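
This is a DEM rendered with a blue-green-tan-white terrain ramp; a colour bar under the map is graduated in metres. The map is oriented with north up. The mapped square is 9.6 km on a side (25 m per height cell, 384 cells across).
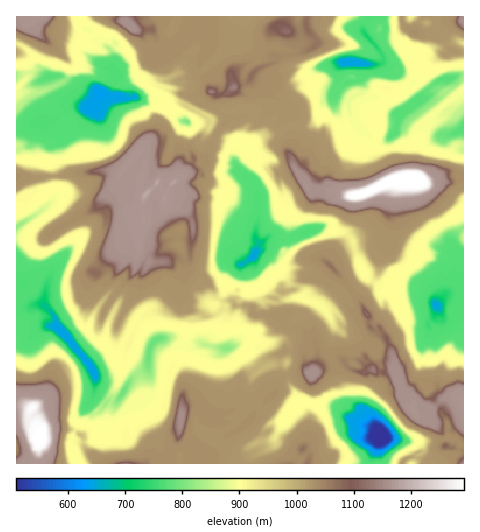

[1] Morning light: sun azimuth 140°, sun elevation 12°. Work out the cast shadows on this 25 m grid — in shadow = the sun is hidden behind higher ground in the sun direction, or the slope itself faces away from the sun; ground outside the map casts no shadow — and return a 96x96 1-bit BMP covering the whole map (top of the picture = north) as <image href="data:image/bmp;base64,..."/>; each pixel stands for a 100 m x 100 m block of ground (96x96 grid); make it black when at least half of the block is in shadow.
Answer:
<image width="96" height="96" href="data:image/bmp;base64,Qk2+BAAAAAAAAD4AAAAoAAAAYAAAAGAAAAABAAEAAAAAAIAEAAATCwAAEwsAAAIAAAAAAAAA////AAAAAAAAAA/gAAAARAAJ4gOAAg+AAAAIAgAP8wPAA3+AAAAHAAAf/wbQB//AAAAjiBh//4CgB//gAAADzAD//7DgDf/wAAADwAH//7BgDP/4YAAB4AA//ADADuP+YAAB8AA/4ADACAH/4AAB+AB/wATAAIH/4AAB/gB/gATAB+T/4AAA/wB/AADAB/4/4AAAfwB8AADgA/4P4AAAPABwQAD4A/cP8AAAGAAAQOD4AfeP8AAAAAAAweDgAPPf8AAAAAAAw/D4APn/8AAAAAABg/z/APn/4BgAAAABif/+APh/4H4wBAADgf78Afh///8cBAABAPz8AfA////nbgDzA///A/A////wf4D7B///wyAf+D/4P4B3B/z/giAfwD/+PwBnB/n/AAAPgL9/vAAPB/P/wAAPwB8/wAAPh/j/gAAH4AA/wAAGB/z/CAADwAAMAA4AB/D/AAgAAAAMAA4AB+D+AJgAAAAIABoEAMDACNwAAAAAABoEABAAEMwAAAAAAAwAADAAIM4AAAAAAAAgAHAAIGYAABQPhwBiAHgAYCYAAAD//gBGAHgAWBIAAA/+/AAGADgC2AgAAA//AAAAAAAB+AAAAA+fIAAAAAAB8AAAAABP8AAwAAAD8AAAAAPz8ABwAAAD+AmAAA//8AAIAAAD+Q2gAB/8eAAIAAAD/QCAAB//eAAAAAAD/AAAAAP/8AAAAAAB/kADAAD/+AAAAAAA/mADgAB/+AAAAAAAf+AAAAA//gBAAAAIP/AACAA///DAAAAYH/AACAAf//yAAAGcD/AADAAX//wAAAP+B/gAHAAH//AAAAH/APgAHAAHn+AAAAB/wPgAAAAGAAAAAAB/4HgAAAAGAAAAAAA/8RgAAAAGAAAAAAAP+YAAAAAGEAAAAAAH/YAAAAAOEAAAAAAD/8AAAAAOMAYAAAAA/eAQAAAeJAfAAAAAe+AAAAAcAA/4AAAAA/AEAAAYAP/8AAAAA/AAAAAREP//AAAfwQAAAAACEf///wD/+/ADgAAHIf////j///wD7AAH4f////////4B/AAP5P////7///8B9AAO4P////3///+AwAAA4H////g////AAAAMwB////z////gDIAOAB///v/////4PsAOAB///H8////8P+AAAd//+Awf///4P+AAAf///AAD///4P/AAAf///gAD////GmAAAZ/4/wAB///+AAAAAB/wf4AA///8AAAAAB/AP+AAf//4AAAAADwAD/AAP//4AAAAAB4AB/gAH//wIBgABB8AA/wcD//gcPwAAB/wAP6fh/+AAf4AAA/wwH/H4/+AQZxAAA//8D/AwGOAMBxAAE//8A8AAAGAABxgAM//8AAAAAOgAB44AA//8AAAAANgAAwAAA//4AAAAABgAAAAAAGAwEAAAADAAAAAAAAAAGCAAAGAAAAAAAAAgGEAAAEAAAAAAAABgAAAAAAAAAAAAAkBgAAAAAAAAAAAAAIDgAAAAAAAAAAEAAAD4AAAAAAAAAAHAAAH7IIAAA4AAAAHxAAH7gY="/>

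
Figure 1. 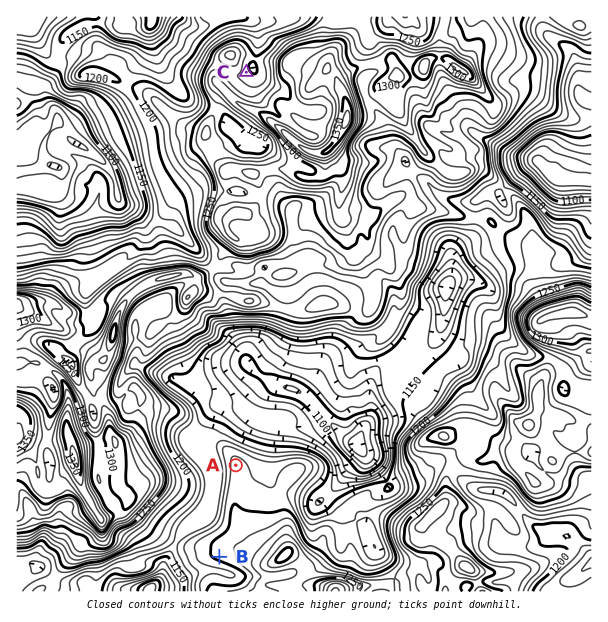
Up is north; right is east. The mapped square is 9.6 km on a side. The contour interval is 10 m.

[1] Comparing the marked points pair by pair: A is lower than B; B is lower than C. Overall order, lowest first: A B C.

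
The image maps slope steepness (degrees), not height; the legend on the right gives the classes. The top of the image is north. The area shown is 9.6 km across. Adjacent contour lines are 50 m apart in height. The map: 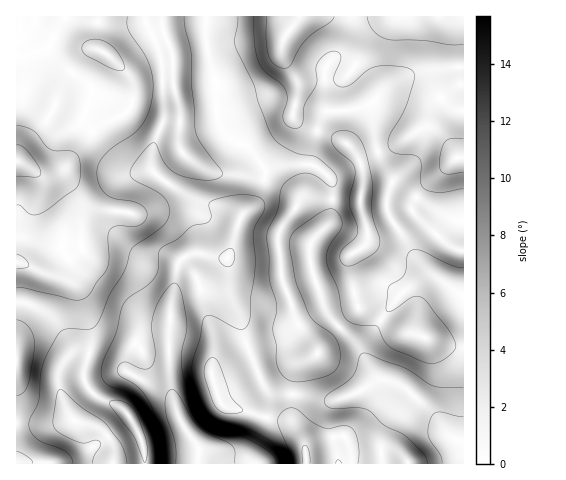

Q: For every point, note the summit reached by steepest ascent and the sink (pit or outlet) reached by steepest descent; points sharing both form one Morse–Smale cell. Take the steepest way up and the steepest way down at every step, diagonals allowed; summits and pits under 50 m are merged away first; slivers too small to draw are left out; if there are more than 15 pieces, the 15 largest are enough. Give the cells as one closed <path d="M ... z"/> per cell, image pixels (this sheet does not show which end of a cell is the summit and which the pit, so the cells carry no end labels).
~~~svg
<path d="M206 16l-190 1 0 245 26 11 25 7 10 7 15 52-8 32 0 8 4 10 7 6 23 11 10 8 13 24 4 26 53-1 0-17-20-29-7-26-2-21 2-68 7-8 19-5 13-6 13-12 17-53 16-16 10-27-2-7-12-17-7-7-14-4-11-13-4-26 1-17-11-39z"/><path d="M463 16l-257 1 0 28 11 39-1 17 4 26 11 13 14 4 15 17 6 11-3 14-7 16-16 16-13 44 3 30 11 29 3 16 15 39 8 14 10 4 15 0 2-15 4-12 20-14-23-34-5-20-8-19-4-30 0-16 5-10 15-22 7-4 55 3 8 37-3 7-15 12 1 21 7 30 12 4 33 20 15 2 31 12 15 1 0-125-23-8-49-32 1-2-15-27-6-40 0-9 13-16 12-7 15-4 14 4 25 26 8 3 5 0z"/><path d="M322 198l-21 1-23 35 3 40 10 28 4 17 23 34-20 14-4 12-2 14 29 7 16 0 14-5 27-15 10 0 17 8 32 30 12 18 14 6 1-94-15-2-31-12-15-2-45-25-8-36 0-14 15-12 3-7-8-37z"/><path d="M227 261l-4 10-13 12-13 6-19 5-6 5-2 12-1 59 2 21 7 26 20 29 0 17 153 1-1-18-7-10-20 4-17 8-14-27 0-26-20-2-9-8-17-41-5-23-11-29-2-29z"/><path d="M19 262l-3 1 0 38 13 3 18 10 12 12 9 16 2 12-10 14-2 15 5 17 9 19-19 5-36-1-1 40 128 1 0-12-2-11-14-27-10-8-23-11-7-6-4-10 0-8 8-32-15-52-10-7-25-7z"/><path d="M416 77l-10 1-14 6-7 4-13 16 2 33 4 16 15 27-1 3 49 31 13 6 9 1 1-110-13-4-25-26z"/><path d="M388 380l-10 0-27 15-14 5-16 0-28-6-2 23 13 29 2 2 17-8 20-4 7 10 3 18 29 0-1-23 5-13 10-13 18-14 4-1-16-14z"/><path d="M22 302l-6 0 0 121 37 1 18-4-8-20-5-17 2-15 10-14-2-12-9-16-12-12z"/><path d="M419 401l-5 0-18 14-10 13-5 13 1 22 81 1 1-22-15-6-12-18z"/>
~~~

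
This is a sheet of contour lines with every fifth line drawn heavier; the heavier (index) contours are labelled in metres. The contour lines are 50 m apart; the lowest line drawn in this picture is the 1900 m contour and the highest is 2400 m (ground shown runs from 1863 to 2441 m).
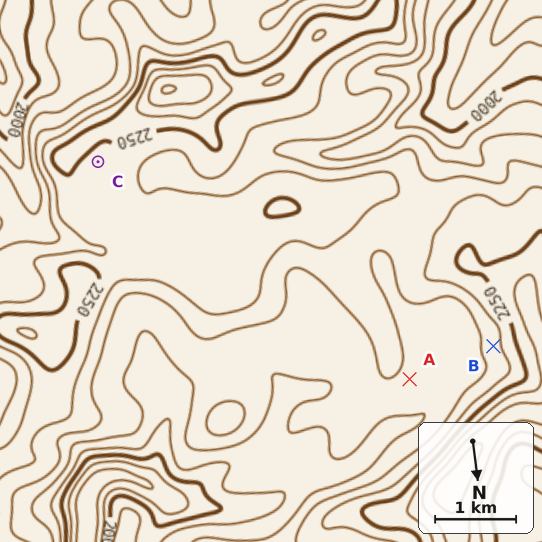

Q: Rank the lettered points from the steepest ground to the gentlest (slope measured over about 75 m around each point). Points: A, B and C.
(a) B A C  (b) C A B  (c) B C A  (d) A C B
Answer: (a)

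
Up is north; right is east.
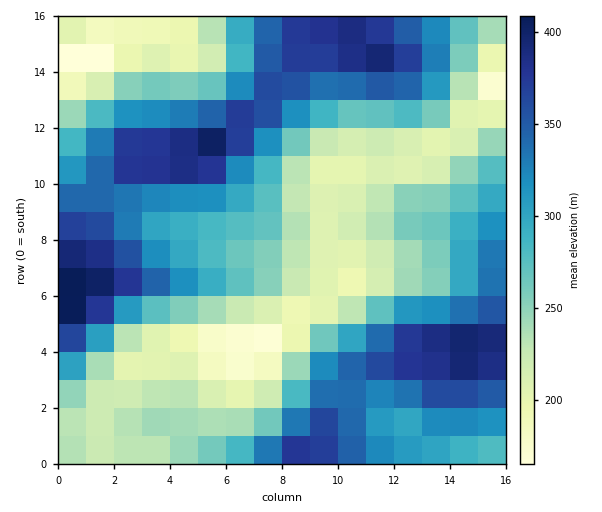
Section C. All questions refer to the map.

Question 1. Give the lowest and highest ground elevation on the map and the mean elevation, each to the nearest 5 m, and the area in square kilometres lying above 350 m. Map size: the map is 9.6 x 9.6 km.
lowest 155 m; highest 420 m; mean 285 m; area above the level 19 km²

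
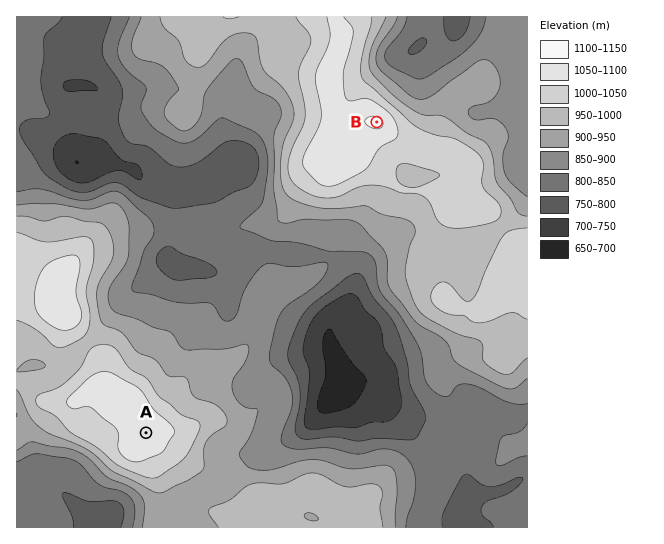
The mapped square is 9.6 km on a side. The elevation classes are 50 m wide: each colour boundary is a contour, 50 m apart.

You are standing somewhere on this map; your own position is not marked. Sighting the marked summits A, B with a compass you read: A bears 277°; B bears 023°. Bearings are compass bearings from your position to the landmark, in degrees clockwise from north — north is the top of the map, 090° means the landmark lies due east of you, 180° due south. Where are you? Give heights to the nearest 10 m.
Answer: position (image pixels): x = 240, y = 444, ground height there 910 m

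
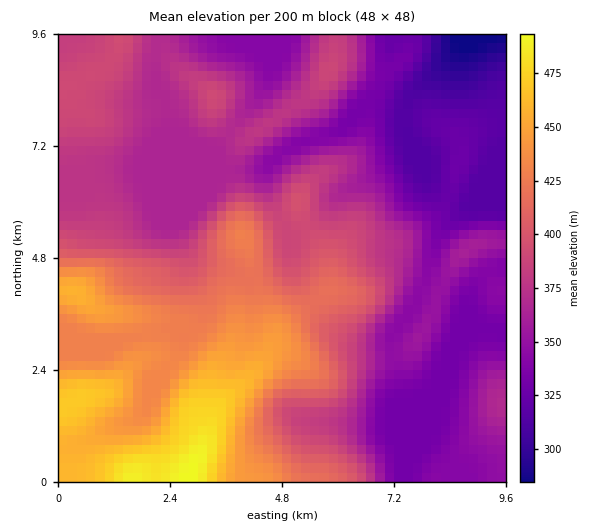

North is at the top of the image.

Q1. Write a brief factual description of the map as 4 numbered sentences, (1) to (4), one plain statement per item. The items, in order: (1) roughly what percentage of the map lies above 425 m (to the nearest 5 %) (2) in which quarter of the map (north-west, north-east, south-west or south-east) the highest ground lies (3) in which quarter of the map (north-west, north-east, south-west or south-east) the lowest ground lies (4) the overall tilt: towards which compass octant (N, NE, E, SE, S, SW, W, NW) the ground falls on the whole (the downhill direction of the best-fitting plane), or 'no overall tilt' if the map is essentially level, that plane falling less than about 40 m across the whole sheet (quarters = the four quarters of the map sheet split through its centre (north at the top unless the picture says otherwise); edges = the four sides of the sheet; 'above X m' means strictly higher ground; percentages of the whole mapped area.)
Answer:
(1) Ground above 425 m makes up about 20 % of the sheet.
(2) Look to the south-west quarter for the highest ground.
(3) The lowest point lies in the north-east quarter of the map.
(4) Overall the map slopes down towards the north-east.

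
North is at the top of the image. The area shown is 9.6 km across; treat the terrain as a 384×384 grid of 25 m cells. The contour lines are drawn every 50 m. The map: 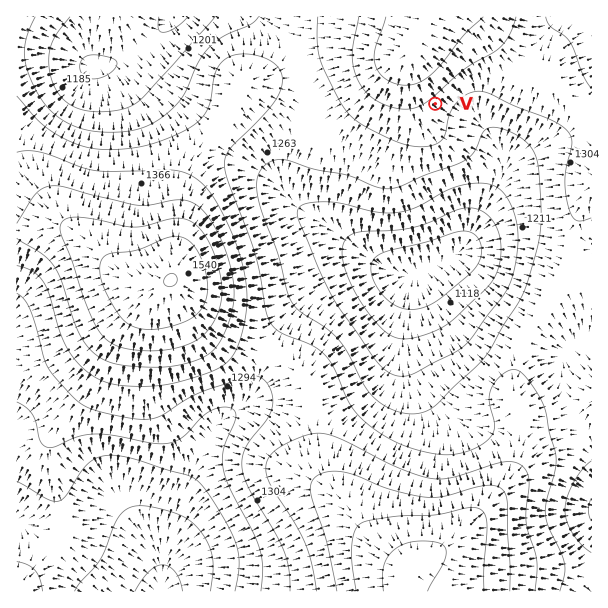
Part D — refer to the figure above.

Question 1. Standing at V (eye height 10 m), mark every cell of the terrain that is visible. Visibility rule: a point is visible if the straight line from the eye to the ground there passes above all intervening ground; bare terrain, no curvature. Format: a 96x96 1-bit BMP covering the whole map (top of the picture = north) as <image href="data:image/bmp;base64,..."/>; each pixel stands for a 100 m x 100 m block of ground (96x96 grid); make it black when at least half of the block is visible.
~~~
<image width="96" height="96" href="data:image/bmp;base64,Qk2+BAAAAAAAAD4AAAAoAAAAYAAAAGAAAAABAAEAAAAAAIAEAAATCwAAEwsAAAIAAAAAAAAA////AAAAAAAAAAAAAAAAAAAAAAAAAAAAAAAAAAAAAAAAAAAAAAAAAAAAAAAAAAAAAAAAAAAAAAAAAAAAAAAAAAAAAAAAAAAAAAAAD4AAAAAAAAAAAAAAH/AAAAAAAAAAAAAAP/4AAAAAAAAAAAAAf/+AAAAAAAAAAAAAf//gAAAAAAAAAAAA///wAAAAAAAAAAAA///4AAAAAAAAAAAA///+AAAAAAAAAAAB////AAAAAAAAAAAD////gAAAAAAAAAAH////wAAAAAAAAAAP////4AAAAAAAAAA/////4AAAAAAAAAB/////+AAAAAAAAAH//////AAAAAAAAAf//////gAAAAAAAB///////wAAAAAAAH///////4AAAAAAAH///////4AAAAAAAD///////CAAAAAAAB//////+BAAAAAAAAf/////4AAAAAAAAAH/////gAAAAAAAAAD/////AAAAAAAAAAD////+AHgAAAAAAAB/////Af4AAAAAAAB///////8AAAAAAAB///////8AAAAAAAB///////8AAAAAAAD///////8AAAAAAAH//////4cAAAAAAAH//////wMAAAAAAAP//////gAAAAAAAA///////AAAAAAAHz///////AAAAAAAf////////AAAAAAAf////////AAAAAAA/////////AAAAAAA/////////AAAAAAA/////////gAAAAAB/////j///gAAAAAB////8Af//wAAAAAD////4AH//4AAAAAD////gAB//8AAAAAH////AAA//+AAAAAP///+AAAf//AAAAAP///8AAAP//gAAAAf///4AAAD//8AAAAf///wAAAD//8AAAAf///gAAAB//8AAAA///+AAAAB//8AAAA///8AAAAA//4AAcA///wAAAAA//wAA+B///gAAAAA//wAB/B//+AAAAAA//gAD/h//8AAAAAA//wAH/z//wAAAAAA//wAf////gAAAAAA//wA/////AAAAAAA//wB////+AAAAAAA//4B////4AAAAAAA//4AAB//wAAAAAAB//8AAAB/AAAAAAAB//8AAAAAAAAAAAAB//8AAAAAAAAAAAAB//8AAAAAAAAAAAAD//8AAAAAAAAAAAAD//8AAAAAAAAAAAAH//8AAAAAAAAAAAAP//8AAAAAAAAAAAH///8AAAAAAAAAAA////8AAAAAAAAAAB////8AAAAAAAAAAB////8AAAAAAAAAAB////8AAAAAAAAAAB////8AAAAAAAAAAB////8AAAAAAAAAAB////AAAAAAAAAAAD///+AAAAAAAAAAAD///8AAAAAAAAAAAD///8AAAAAAAAAAAB///4AAAAAAAAAAAA///4AAAAAAAAAAAAP//wAAAAAAAAAAAAB/wgAAAAAAAAAAAAA/gAAAAAAAAAAAAAAfAAAAAAAAAAAAAAAfAAAAAAAAAAAAAAAOAAAAAAAAAAAAAAAEAAAAAAAAAAAAAAAAAAAAAAAAAAAAAAAAAAA="/>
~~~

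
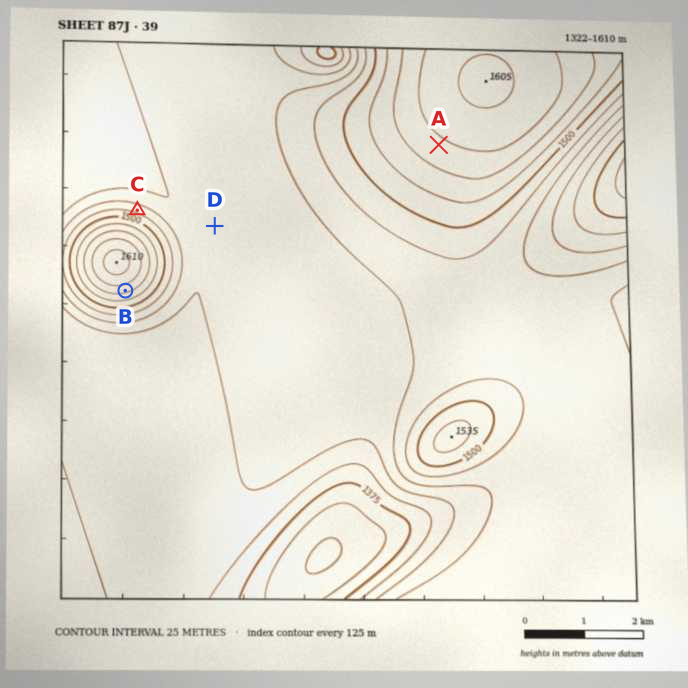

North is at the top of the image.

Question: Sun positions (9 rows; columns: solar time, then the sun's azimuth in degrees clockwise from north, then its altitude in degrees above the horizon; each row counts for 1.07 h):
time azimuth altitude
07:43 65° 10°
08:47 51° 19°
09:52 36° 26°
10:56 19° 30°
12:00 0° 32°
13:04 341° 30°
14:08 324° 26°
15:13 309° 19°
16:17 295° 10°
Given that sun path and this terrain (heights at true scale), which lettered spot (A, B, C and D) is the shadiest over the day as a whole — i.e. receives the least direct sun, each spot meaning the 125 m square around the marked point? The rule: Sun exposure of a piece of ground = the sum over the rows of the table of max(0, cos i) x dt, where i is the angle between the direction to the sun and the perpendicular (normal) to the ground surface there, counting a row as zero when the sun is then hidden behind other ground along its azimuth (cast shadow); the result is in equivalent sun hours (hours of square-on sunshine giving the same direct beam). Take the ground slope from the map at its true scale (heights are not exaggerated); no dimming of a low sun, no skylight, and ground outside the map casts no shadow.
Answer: B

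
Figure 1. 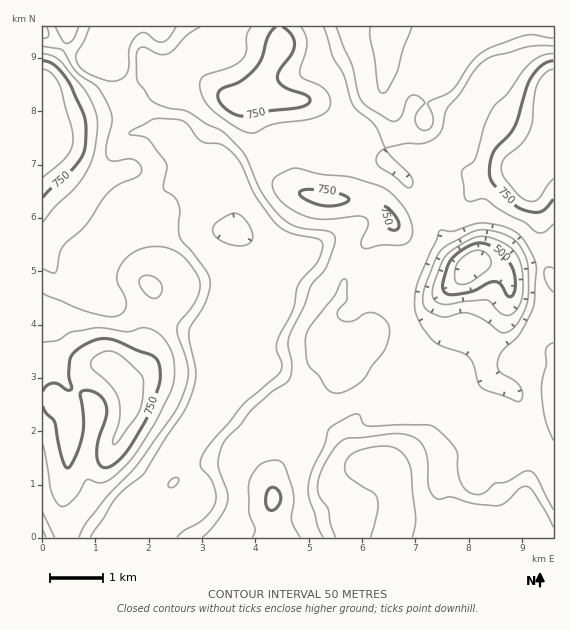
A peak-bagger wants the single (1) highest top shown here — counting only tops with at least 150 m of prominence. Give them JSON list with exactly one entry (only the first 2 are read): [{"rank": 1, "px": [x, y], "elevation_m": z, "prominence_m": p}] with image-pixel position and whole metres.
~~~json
[{"rank": 1, "px": [120, 376], "elevation_m": 822, "prominence_m": 178}]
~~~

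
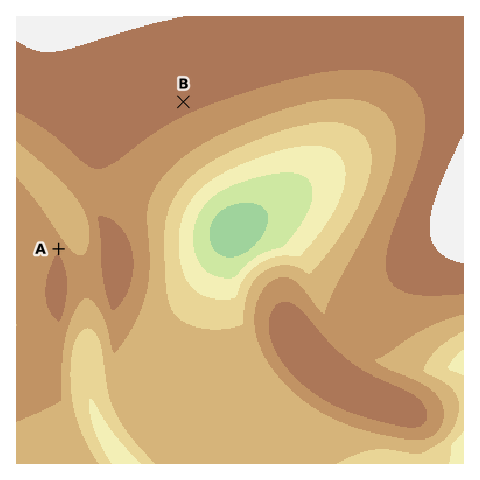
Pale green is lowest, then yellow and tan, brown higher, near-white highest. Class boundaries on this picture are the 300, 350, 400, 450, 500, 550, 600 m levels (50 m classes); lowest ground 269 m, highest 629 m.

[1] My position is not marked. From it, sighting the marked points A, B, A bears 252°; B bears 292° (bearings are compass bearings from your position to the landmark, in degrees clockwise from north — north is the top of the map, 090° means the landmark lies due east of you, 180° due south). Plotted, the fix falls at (329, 161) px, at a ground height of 380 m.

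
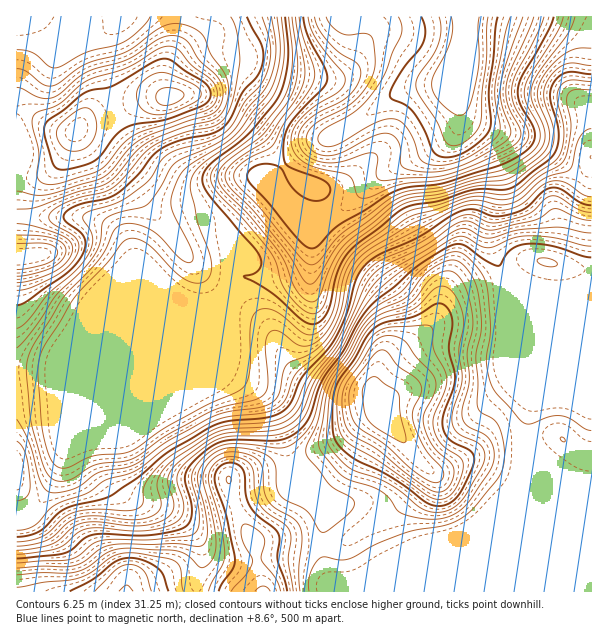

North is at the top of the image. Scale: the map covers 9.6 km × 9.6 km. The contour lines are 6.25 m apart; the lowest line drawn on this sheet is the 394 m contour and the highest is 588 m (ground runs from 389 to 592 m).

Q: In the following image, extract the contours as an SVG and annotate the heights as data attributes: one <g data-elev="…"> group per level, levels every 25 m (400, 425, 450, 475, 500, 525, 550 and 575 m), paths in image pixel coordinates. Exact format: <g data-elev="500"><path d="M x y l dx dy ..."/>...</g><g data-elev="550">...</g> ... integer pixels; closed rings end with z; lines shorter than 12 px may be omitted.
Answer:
<g data-elev="400"><path d="M488 17l-2 43-4 30-2 33-3 8-7 7-9 6-8 2-4-1-4-4-7-18-19-28-3-9 3-11 14-19 5-12 3-14-2-13"/></g><g data-elev="425"><path d="M534 17l-24 54-4 15 0 10 2 9 13 26 0 6-4 6-9 6-25 12-34 13-15 3-29 1-21 3-4-1-3-3 1-19-4-5-8 0-25 9-14 1-16-5-7-5-4-6-2-12 6-10 13-11 22-12 9-6 9-10 4-11-1-6-3-5-19-13-14-14-6-10-4-10"/></g><g data-elev="450"><path d="M575 17l-7 16-28 37-8 16-1 7 1 8 10 22 3 11-2 10-6 9-21 16-12 6-30 5-34 11-32 4-13 5-53 41-8 10-17 29-6 4-3 0-5-5-18-30-31-37-24-24-5-11 2-7 6-7 36-25 26-37 6-12 3-11 1-10-10-51"/></g><g data-elev="475"><path d="M591 82l-21-2-6 2-4 5-3 6 0 6 6 23 1 10-1 12-3 9-6 9-18 12-18 15-6 4-8 2-22-2-12 1-30 10-26 5-10 5-44 32-11 12-9 18-8 38-6 11-8 7-7 3-7-2-22-17-10-6-9-1-8 4-3 5-2 9-1 47-3 9-6 7-33 15-36 19-40 27-11 3-25 2-27 12-6 0-5-1-4-5-5-9-6-28-4-54 1-12 4-11 32-51 32-34 15-20 6-4 9 0 10 5 29 29 12 8 12 2 4-1 5-4 2-8 0-10-14-39-6-30 0-11 3-7 7-8 30-21 11-10 32-39 6-15 4-21 0-15-3-27"/></g><g data-elev="500"><path d="M17 305l10-4 38-26 10-9 7-11 3-9 0-7-5-7-16-13 0-4 4-5 12-6 25-5 12-6 20-17 17-21 10-8 18-7 31-7 8-4 6-6 15-29 15-17 6-14 0-9-1-9-15-28"/><path d="M591 205l-12-3-19-13-9-1-9 4-17 16-15 6-16 2-23-7-12 3-41 25-40 18-11 8-7 9-5 12-8 30-11 22-9 14-25 27-11 25-7 9-16 6-38 4-17 5-45 26-28 24-28 19-11 5-35 8-9 6-17 17-11 4-12 2"/></g><g data-elev="525"><path d="M17 270l16-3 15-4 7-5 3-6-4-5-7-3-30-1"/><path d="M591 246l-36-8-19-2-20 1-27 11-7-2-18-9-6 0-8 3-52 33-15 13-12 12-14 21-16 31-21 28-13 35-10 12-10 7-11 3-43 1-14 3-13 7-21 18-6 7-2 8 6 22 1 9-3 8-5 4-14 6-18 3-16 0-29-3-10 0-11 4-13 12-8 4-40 6"/><path d="M43 183l7 2 9-1 37-12 9-6 18-22 12-10 74-25 6-5 2-6 0-8-2-6-6-6-18-13-12-15-9-4-12 3-33 20-39 12-26 22-7 4-15 5-5 5-1 9 7 27-2 23 2 4z"/></g><g data-elev="550"><path d="M300 591l-1-22 3-30-2-12-6-8-19-11-8-8-3-11-2-21-3-7-10-6-15-3-9 1-9 3-8 8-4 9-1 10 10 35 3 24-2 15-8 9-6 1-13-12-10-4-51-3-18 4-19 14-12 6-60 3"/><path d="M429 519l20-2 15-10 26-36 4-13-1-11-4-8-6-5-15-8-6-9 0-9 7-25-2-30 5-23 1-13-4-20-5-13-8-10-7-3-8 1-9 6-15 19-7 6-30 12-8 5-7 7-15 29-15 19-6 11-3 12-8 43 1 6 3 6 20 23 8 4 21 6 9 5 8 6 8 12 5 4 13 4z"/></g><g data-elev="575"><path d="M133 591l-4-5-3-1-7 6"/><path d="M270 591l-3-4-4-1-8 5"/><path d="M432 491l8 1 6-3 6-7 2-9-2-9-14-12-6-8-8-19 0-12 11-23 0-10-4-8-15-15-12-16-11-5-10 0-11 8-27 42-3 16 3 21 3 7 5 5 24 14 30 25z"/></g>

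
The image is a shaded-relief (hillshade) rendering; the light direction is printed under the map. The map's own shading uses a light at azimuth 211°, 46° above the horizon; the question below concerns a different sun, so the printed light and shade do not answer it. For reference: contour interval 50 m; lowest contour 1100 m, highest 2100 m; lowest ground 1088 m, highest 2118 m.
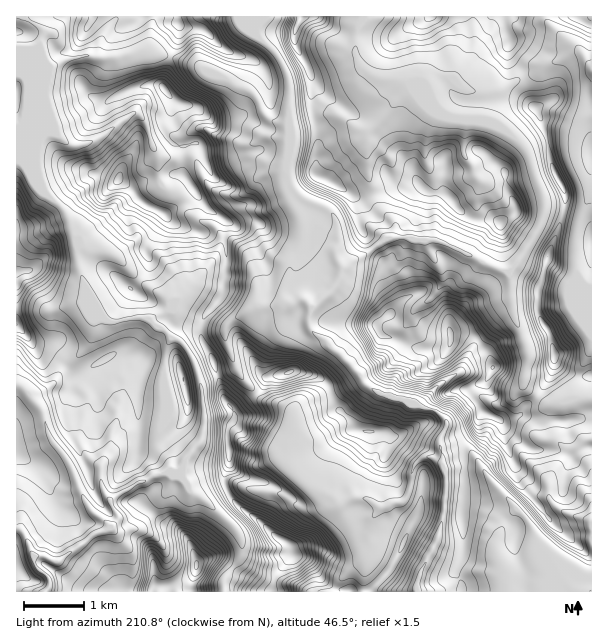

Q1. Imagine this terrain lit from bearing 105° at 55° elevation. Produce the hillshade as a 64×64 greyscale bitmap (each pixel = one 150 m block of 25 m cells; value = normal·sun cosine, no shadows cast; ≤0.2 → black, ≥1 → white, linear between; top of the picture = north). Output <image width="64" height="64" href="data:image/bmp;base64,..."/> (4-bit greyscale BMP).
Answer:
<image width="64" height="64" href="data:image/bmp;base64,Qk12CAAAAAAAAHYAAAAoAAAAQAAAAEAAAAABAAQAAAAAAAAIAAATCwAAEwsAABAAAAAAAAAAAAAAABEREQAiIiIAMzMzAERERABVVVUAZmZmAHd3dwCIiIgAmZmZAKqqqgC7u7sAzMzMAN3d3QDu7u4A////AN7rRoiZq4AIqq3/+TI2z/3c3Jq7/u/Hiavd3cvMzMzM3uxXmZmroQeYi+77UzSu7d3/y7jO7+ZpvN3czMzMzMz9yYeJmaqhCJUm/u6VImrN3v/syX3/+Fet7tzMzMzMy+3Lt2iaqpEJtATf79YRN87///7Lie79VYzu3LzMzMuY7qm9loq6gRiiBrzu5xA3vu/+7cuXz++Ue+7cvNzLlp3sis3reap0R2Epur3XEDiqzc3ty6eP79Vb7tus3LZI76mbvN7rmIhkMlirvLQAiYd5vdzLuXz+5kvu7KzcU47vmau8ze64iWVGZ5vMcAeYiInMzMu6ee/5S+7tvMYX7u+qq7zd27lpmHiIm7YSmJqrzMzMzLqHz/s67u3MgU3u7rqrzd28t4vMqrqrYVqIrN3dzLvMy5af/Uru7dkjzczuuqvN263Hac3Ly6cmurvN3dzMzMvMyH79Sd7tojvbve6qvN7ZvKzInMzLhDzuzN3NzMzMy7zcff5Y3usirtu+7Lu83snLi97LzLpzXe7dzMzMzMu7vO2M7ljewgfe673cvM3dqdt5ze7cuWIp7+y8zMzMu5it/pvcWe1QO+7brN3M3dyK3Ied7u3JYQn//tzLu7upiK7/7Opa2kJN7cy87t3dyYvduIzu3exgB/7/3Mu7upeKvu7v6mq1RI3c3czd3d2nq83Km93d7pAH/u/sy7qYiJvN7//5aGNWvt3dzMzd23i7zcqr3czesAbv7v3LqXZ5vN3f/+tUFIje7czM3d3Zacu926zdu97RBO///suXd4q6qqrf/lAGqu/tzMzc3ddqy7zbrN3KvuMD3v//2oV5u6mImIvrMAbN3e7Lu8zdtmrMvNy83cmf4QbN3v7adWrMupmrqnQhOu26zty6q9yWaszM3LztyJ/gCrzv7MuGjMy7zMuVE1ac3+uM3cy7y4d5zMzMvO22rtAqu6q6qpm93My4dldhSKzv/pe93Myoeqi8zMzM7rbOwnu5V6u7ze3dx2ZVarxTR+//tnzuy4aMyqvMzMzupt6E3bVXd8/tzN2COIVqu9lDn//VOe/aVq3cuqzMzN64zUbtlZlTR5m82mMliZeczHWO79UH/+xHzt3bmbzMzsq6Ss14qoZWm8yoIUeKqYvduL3e1gXv/lrt3e2oirzN26aNy3q7uqvNypcAaru6eN7bvN7ECM3uvuzN3bmIq8zLh87qm8zMzNyqkwGcy6lnzu273qM83N393Lzdy6qrzLqYz/yrzMzNyqpwBc3bqGfO7czMYXzd3O7svNzLvMzLu5eu7uzMzM3JqoECnO2nVr3d3dsyzN3M/+3d3MurzM3Lp2vu/szMzMqqlABJ3thFm97dySXu7Mz/7e7cupms3ty5d8//3NzMzLqmEDWd7XaJzu3IJf/szP7e/ty6ib3t3MqGnv/s3MzMy6giVWi+2aqs3cgk//zM7d7/7KmavN3dzKaO/+zdzMzcqDN4eIrLvLvMyCLv/czN7//rmaupve3Mt37/3N3MzM25Q4qZqqu8y8zJQa/+y7vf/+uqu5eu7czKff/d7czMzLlTe6q7u7zMu8xhX/66y63v67u6dr3czLuu/t3u3MzMuoZquru7zLqr3aEe/rncu97ru6l3rMu7vN793e7czMyXraeru7y6qZre1Qr/qO7c3tu6iKqKqrzO7d7t7+3My3Wu7LzMuqmYee/rJf+37u7ey5h4qoiL7t3M7+7+7czLVb3cury6mIl6/v5z38jsze26h3ipd77uy83e7t7czMk2zN26vLh5uprf/7W/6ty83Jdol4ibze293M3u3dzMtjfN26qrqJ3aia7/xp/s3cy5dUi5ety7y+3d3N7tzLpjW93Kqqu6zduZnd7Gf/3Nyoh1RqvN3Mus7u7sve3KZEfN3KqqvMzN26i97rSO/c25dmhkbO3dur3t7u7d3aMmrd3LmZm8vN3Mqc7tc93tzLhmaIZL7suqzd3s3u3ccCrM3cmambus7suq3uxGzdy8p2ZndUju25rNzt7d3t2AGszdyYqZy5ztyqvN6kvey8yoiGZUNb7rqsze7t3d7ZEJ3d3JiZm6i+2qzL3YXe66zLqqqXQ0feuKzO7v7c3dswjd3cqYmqp4vJq7zLd+7brMy7mbyVRL2ZzLzv/t3d20GM3dy6qqqpiambzLpp79u8zMqHnNxkiXre7u/+7d3bQ5zd3Muru7uqu7vLqGz/3LzMunZ6zdl1Ws7d//7e3do0vdzM3LvMzLvMzLqGff/tzMy5Z4i93ZVpzd7t7d3d6SXN3NzMy8zMy8zLuXat//3NzLhWiZzdt1jMuqzczL3pFc3d3MzMzMu7vLu5d5vv/t3Mp1aal5vJatqHi8zKrekVzu3MzMzMy7vLu7qYma7+3MymR7ynVXd7uqq7zLq+6AXe7czMzMy7vLu7u7qqnO7bzLdHvLqGVEe83cy7qs7lB+7tzMzMzLvMu7urzMur3uzMuXebu6qYaN7tupq87cIr7t3Mu8zMy8y7upve3cze/Muqu8u8y7uq3uuHnd3NYG7t3MuqvNzMzLu5i+7d3d3cy6mJzLzNzLmt2Wvsu8oRz+3cypm83M3cu6iL7u7d3LzcuVW9y83cp53Zzsu7twHv/d3Kh5vLzdy7qYvu7u3Kjd3JVJ3bvN2Xne3t3cumAN7e7cuXeKvN3cuqrO7u25iLu7qFfN27zKiu7c3dzLgAbd7926hmeb3u3Kq83u24is"/>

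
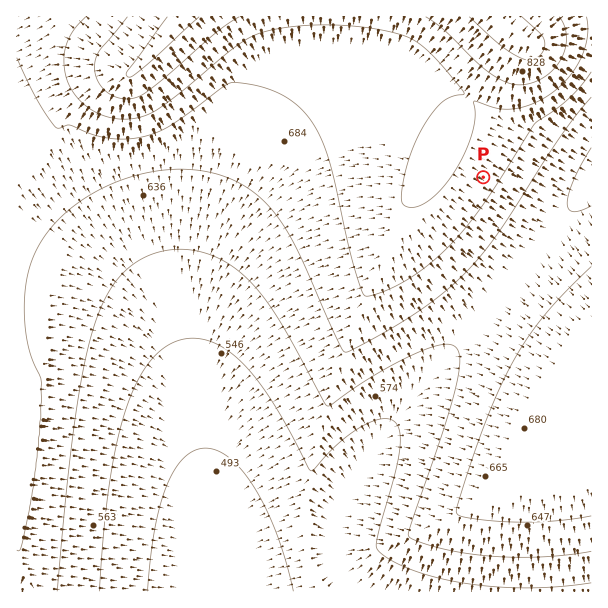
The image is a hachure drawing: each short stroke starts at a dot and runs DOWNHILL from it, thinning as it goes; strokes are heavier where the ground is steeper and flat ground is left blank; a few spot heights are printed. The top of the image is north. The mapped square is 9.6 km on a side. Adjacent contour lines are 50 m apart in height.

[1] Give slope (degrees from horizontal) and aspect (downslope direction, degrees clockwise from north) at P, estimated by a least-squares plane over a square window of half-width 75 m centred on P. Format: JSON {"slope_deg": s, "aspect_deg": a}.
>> {"slope_deg": 5, "aspect_deg": 122}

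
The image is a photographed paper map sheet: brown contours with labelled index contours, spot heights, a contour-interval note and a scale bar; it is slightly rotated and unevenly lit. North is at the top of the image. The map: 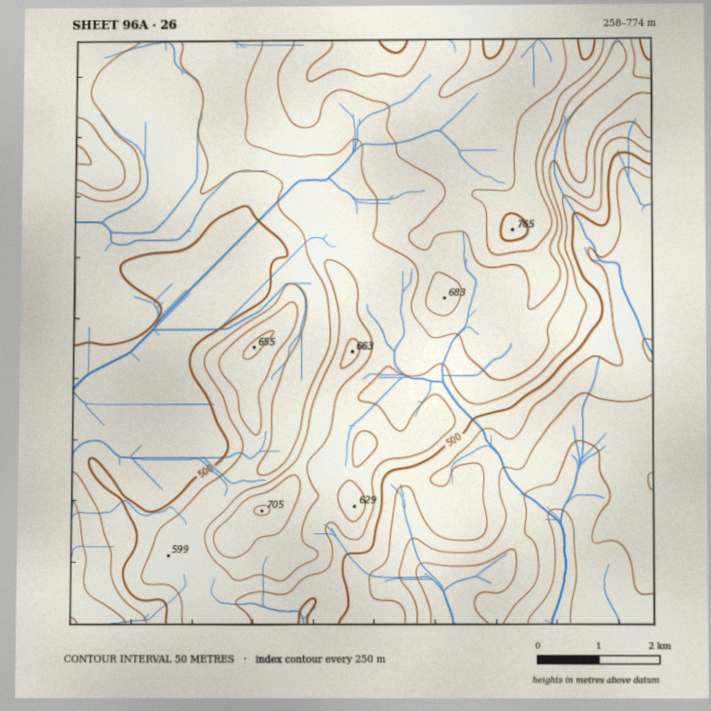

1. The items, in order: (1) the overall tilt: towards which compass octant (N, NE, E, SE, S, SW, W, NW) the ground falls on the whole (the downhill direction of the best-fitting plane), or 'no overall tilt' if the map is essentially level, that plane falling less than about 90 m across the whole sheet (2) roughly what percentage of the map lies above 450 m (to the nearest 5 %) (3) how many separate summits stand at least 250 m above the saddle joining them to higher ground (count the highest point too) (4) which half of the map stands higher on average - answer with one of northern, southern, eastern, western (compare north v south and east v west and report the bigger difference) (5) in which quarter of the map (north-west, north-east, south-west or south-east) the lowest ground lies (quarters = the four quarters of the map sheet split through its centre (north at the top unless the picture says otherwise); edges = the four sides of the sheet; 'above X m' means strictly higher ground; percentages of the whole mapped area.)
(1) On the whole the ground falls towards the south.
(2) Ground above 450 m makes up about 80 % of the sheet.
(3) Counting only tops that stand 250 m proud, the map has 1 summit.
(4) On average the northern half of the map is the higher ground.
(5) Look to the south-east quarter for the lowest ground.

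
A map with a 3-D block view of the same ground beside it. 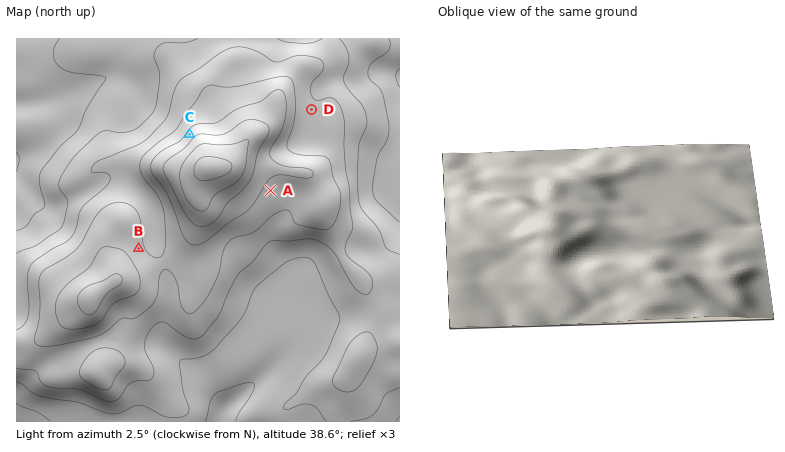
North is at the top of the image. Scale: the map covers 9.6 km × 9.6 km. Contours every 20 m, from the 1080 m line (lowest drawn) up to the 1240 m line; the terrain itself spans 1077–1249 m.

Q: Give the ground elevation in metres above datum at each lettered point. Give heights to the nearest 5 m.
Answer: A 1175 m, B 1165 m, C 1190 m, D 1145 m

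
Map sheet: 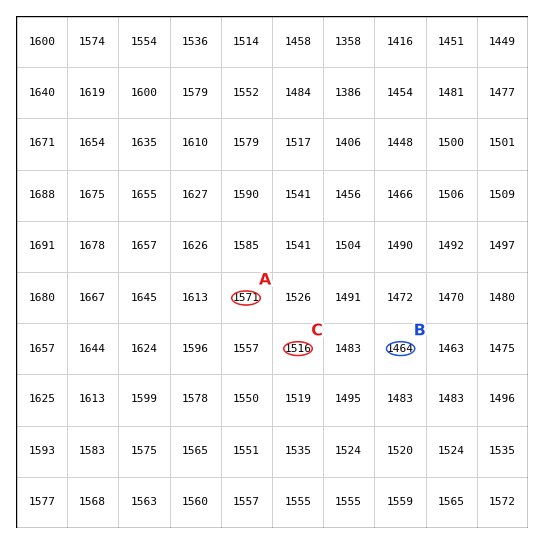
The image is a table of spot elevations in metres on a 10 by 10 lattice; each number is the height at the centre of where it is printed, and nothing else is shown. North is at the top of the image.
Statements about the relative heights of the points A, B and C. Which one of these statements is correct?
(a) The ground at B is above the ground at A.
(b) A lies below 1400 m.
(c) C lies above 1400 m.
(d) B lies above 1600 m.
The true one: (c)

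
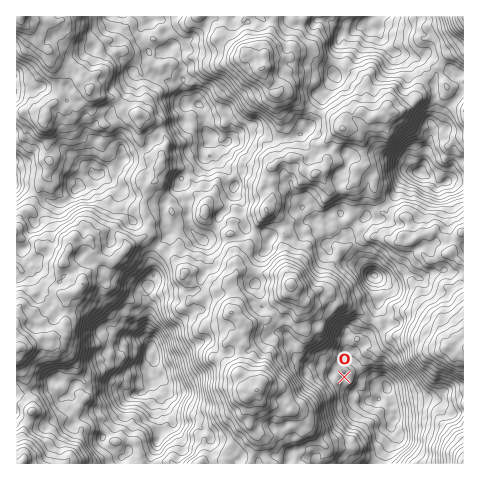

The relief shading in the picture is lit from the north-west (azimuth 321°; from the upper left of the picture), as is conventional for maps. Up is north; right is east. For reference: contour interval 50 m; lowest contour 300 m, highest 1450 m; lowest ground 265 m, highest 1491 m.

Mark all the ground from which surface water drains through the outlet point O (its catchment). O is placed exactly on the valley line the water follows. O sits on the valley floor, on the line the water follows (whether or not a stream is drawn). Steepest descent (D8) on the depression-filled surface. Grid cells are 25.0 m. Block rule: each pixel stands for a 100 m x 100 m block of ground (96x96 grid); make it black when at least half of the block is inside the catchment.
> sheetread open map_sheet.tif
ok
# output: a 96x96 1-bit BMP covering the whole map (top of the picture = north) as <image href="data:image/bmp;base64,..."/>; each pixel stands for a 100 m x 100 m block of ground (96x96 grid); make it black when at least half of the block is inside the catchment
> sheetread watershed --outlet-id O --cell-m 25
<image width="96" height="96" href="data:image/bmp;base64,Qk2+BAAAAAAAAD4AAAAoAAAAYAAAAGAAAAABAAEAAAAAAIAEAAATCwAAEwsAAAIAAAAAAAAA////AAAAAAAAAAAAAAAAAAAAAAAAAAAAAAAAAAAAAAAAAAAAAAAAAAAAAAAAAAAAAAAAAAAAAAAAAAAAAAAAAAAAAAAAAAAAAAAAAAAAAAAAAAAAAAAAAAAAAAAAAAAAAAAAAAAAAAAAAAAAAAAAAAAAAAAAAAAAAAAAAAAAAAAAAAAAAAAAAAAAAAAAAAAAAAAAAAAAAAAAAAAAAAAAHgAAAAAAAAAAAAAAPwAAAAAAAAAAAAAAP4AAAAAAAAAAAAAgP8AAAAAAAAAAAAB//+AAAAAAAAAAAAB///AAAAAAAAAAAAB///wAAAAAAAAAAAD///4AAAAAAAAAAAD///gAAAAAAAAAAAD///AAAAAAAAAAAAD//+AAAAAAAAAAAAD//8AAAAAAAAAAAAD//8AAAAAAAAAAAAD//4AAAAAAAAAAAAB//wAAAAAAAAAAAAB//gAAAAAAAAAAAAB//AAAAAAAAAAAAAB//AAAAAAAAAAAAAAf/AAAAAAAAAAAAAAD/AAAAAAAAAAAAAAB/AAAAAAAAAAAAAAA/AAAAAAAAAAAAAAAfAAAAAAAAAAAAAAAcAAAAAAAAAAAAAAAMAAAAAAAAAAAAAAAAAAAAAAAAAAAAAAAAAAAAAAAAAAAAAAAAAAAAAAAAAAAAAAAAAAAAAAAAAAAAAAAAAAAAAAAAAAAAAAAAAAAAAAAAAAAAAAAAAAAAAAAAAAAAAAAAAAAAAAAAAAAAAAAAAAAAAAAAAAAAAAAAAAAAAAAAAAAAAAAAAAAAAAAAAAAAAAAAAAAAAAAAAAAAAAAAAAAAAAAAAAAAAAAAAAAAAAAAAAAAAAAAAAAAAAAAAAAAAAAAAAAAAAAAAAAAAAAAAAAAAAAAAAAAAAAAAAAAAAAAAAAAAAAAAAAAAAAAAAAAAAAAAAAAAAAAAAAAAAAAAAAAAAAAAAAAAAAAAAAAAAAAAAAAAAAAAAAAAAAAAAAAAAAAAAAAAAAAAAAAAAAAAAAAAAAAAAAAAAAAAAAAAAAAAAAAAAAAAAAAAAAAAAAAAAAAAAAAAAAAAAAAAAAAAAAAAAAAAAAAAAAAAAAAAAAAAAAAAAAAAAAAAAAAAAAAAAAAAAAAAAAAAAAAAAAAAAAAAAAAAAAAAAAAAAAAAAAAAAAAAAAAAAAAAAAAAAAAAAAAAAAAAAAAAAAAAAAAAAAAAAAAAAAAAAAAAAAAAAAAAAAAAAAAAAAAAAAAAAAAAAAAAAAAAAAAAAAAAAAAAAAAAAAAAAAAAAAAAAAAAAAAAAAAAAAAAAAAAAAAAAAAAAAAAAAAAAAAAAAAAAAAAAAAAAAAAAAAAAAAAAAAAAAAAAAAAAAAAAAAAAAAAAAAAAAAAAAAAAAAAAAAAAAAAAAAAAAAAAAAAAAAAAAAAAAAAAAAAAAAAAAAAAAAAAAAAAAAAAAAAAAAAAAAAAAAAAAAAAAAAAAAAAAAAAAAAAAAAAAAAAAAAAAAAAAAAAAAAAAAAAAAAAAAAAAAAAAAAAAAAAAAAAAAAAAAAAAAAAAAAAAAAAAAAAAAAA="/>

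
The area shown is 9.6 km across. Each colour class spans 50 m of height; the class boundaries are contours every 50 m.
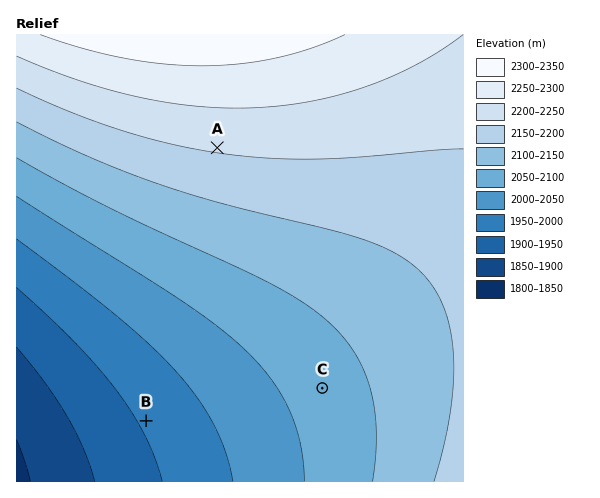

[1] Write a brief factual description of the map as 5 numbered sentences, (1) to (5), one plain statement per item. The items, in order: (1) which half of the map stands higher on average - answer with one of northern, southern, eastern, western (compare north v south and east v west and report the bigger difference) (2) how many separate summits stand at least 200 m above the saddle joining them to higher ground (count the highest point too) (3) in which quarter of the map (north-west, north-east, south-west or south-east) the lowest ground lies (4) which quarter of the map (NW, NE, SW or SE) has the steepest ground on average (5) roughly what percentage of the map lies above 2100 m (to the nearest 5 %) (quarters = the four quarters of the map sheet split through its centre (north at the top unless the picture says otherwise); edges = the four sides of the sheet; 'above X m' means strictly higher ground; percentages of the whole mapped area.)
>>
(1) Taken as a whole, the northern half is higher than the southern.
(2) 1 summit rises at least 200 m above its surroundings.
(3) Look to the south-west quarter for the lowest ground.
(4) The steepest ground, on average, is in the north-west quarter.
(5) Ground above 2100 m makes up about 60 % of the sheet.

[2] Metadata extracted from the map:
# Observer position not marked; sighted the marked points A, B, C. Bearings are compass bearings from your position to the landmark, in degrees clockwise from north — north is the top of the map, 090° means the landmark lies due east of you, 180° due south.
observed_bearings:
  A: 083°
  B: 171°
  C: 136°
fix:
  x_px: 105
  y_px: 162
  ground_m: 2150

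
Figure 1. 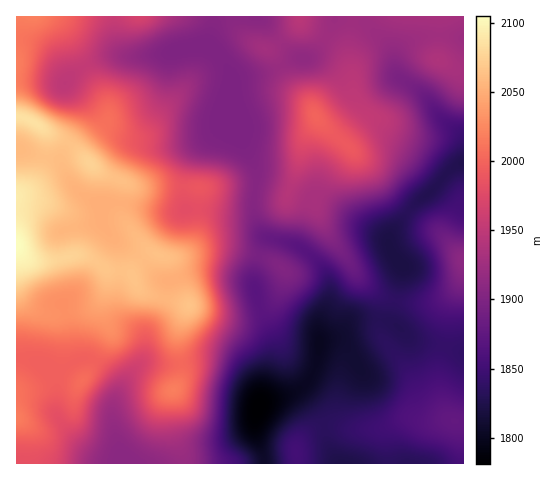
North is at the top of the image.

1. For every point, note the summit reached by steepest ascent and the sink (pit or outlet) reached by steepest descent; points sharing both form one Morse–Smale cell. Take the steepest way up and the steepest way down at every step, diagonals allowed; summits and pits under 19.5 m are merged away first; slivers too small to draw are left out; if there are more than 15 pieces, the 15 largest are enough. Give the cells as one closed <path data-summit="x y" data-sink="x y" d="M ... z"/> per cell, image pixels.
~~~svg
<path data-summit="17 245" data-sink="258 407" d="M230 109l-2 8-5 9-28 25-7 13-5 19 2 26-3 2-20 0-39-8-27 0-14-9-10-9-13-24-39-12-4 1 1 314 321-1-9-16-10-36-17-21-5 0 11-8 8-15 3-16 0-28 11-26-1-17-7-14-18-17-16-7-21-4-6-6-7-18 2-43-14-28-3-17z"/><path data-summit="316 117" data-sink="258 407" d="M463 16l-128 0-10 24-12 14-6 4-8 0-11-7-20-25-12-10-42 1-7 29 11 8 13 20-1 35 9 17 3 17 14 28 0 16-2 7 0 20 2 9 9 13 30 9 13 8 14 13 7 14 1 17-11 26 1 19 19-8 16-14 26-1 12 3-1-9 10-47-13-18 0-11 23-30 18-14 23-25 11-6z"/><path data-summit="17 117" data-sink="258 407" d="M208 46l-21 2-25 6-57 3-23 10-18 17-24-5-23 0-1 69 43 13 13 24 10 9 14 9 27 0 39 8 23-1-2-27 5-19 7-13 28-25 7-13 1-39-13-20z"/><path data-summit="455 421" data-sink="258 407" d="M381 319l-26 1-16 14-18 6-7 32-6 10-8 7 9 8 11 16 6 27 7 16 6 8 124 0 1-111-25-8-22-3-25-19z"/><path data-summit="463 260" data-sink="258 407" d="M463 163l-10 5-23 25-21 17-21 31 5 14 9 11-10 47 1 10 24 19 22 3 21 7 4-1z"/><path data-summit="17 245" data-sink="258 407" d="M214 16l-197 0-1 62 24 1 24 5 18-17 23-10 57-3 25-6 20-2 6-19z"/><path data-summit="300 17" data-sink="258 407" d="M334 16l-78 1 12 9 20 25 11 7 8 0 5-2 13-16 9-19z"/>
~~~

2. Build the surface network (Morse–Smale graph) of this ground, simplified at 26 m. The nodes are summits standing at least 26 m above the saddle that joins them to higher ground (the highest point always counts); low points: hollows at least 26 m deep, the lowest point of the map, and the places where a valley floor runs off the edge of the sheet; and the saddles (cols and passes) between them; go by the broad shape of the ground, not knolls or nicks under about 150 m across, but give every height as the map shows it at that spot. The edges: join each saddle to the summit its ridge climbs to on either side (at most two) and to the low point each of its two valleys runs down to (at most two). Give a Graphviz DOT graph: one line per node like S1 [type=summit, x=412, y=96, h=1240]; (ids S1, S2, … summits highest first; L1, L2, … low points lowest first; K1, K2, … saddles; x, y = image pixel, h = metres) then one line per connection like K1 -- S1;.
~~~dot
graph terrain {
  S1 [type=summit, x=17, y=245, h=2105];
  S2 [type=summit, x=316, y=117, h=1999];
  S3 [type=summit, x=462, y=260, h=1910];
  S4 [type=summit, x=455, y=421, h=1877];
  L1 [type=low, x=258, y=407, h=1781];
  K1 [type=saddle, x=256, y=190, h=1906];
  K2 [type=saddle, x=444, y=347, h=1841];
  K3 [type=saddle, x=396, y=301, h=1837];
  K4 [type=saddle, x=323, y=426, h=1834];
  K5 [type=saddle, x=381, y=320, h=1830];
  K1 -- S1;
  K1 -- S2;
  K1 -- L1;
  K2 -- S3;
  K2 -- S4;
  K2 -- L1;
  K3 -- S2;
  K3 -- S3;
  K3 -- L1;
  K4 -- S1;
  K4 -- S4;
  K4 -- L1;
  K5 -- S2;
  K5 -- S4;
  K5 -- L1;
}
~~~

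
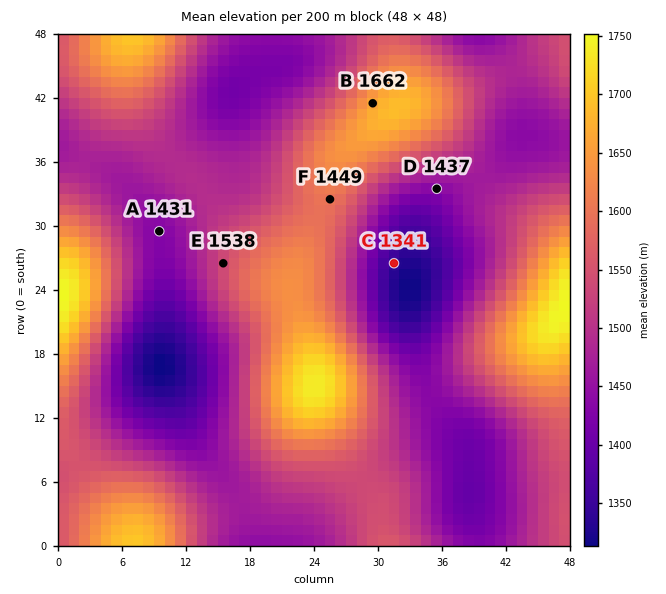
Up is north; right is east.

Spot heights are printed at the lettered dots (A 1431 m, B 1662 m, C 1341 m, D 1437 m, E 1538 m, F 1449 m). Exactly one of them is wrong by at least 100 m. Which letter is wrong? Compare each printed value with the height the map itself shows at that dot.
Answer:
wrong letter F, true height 1599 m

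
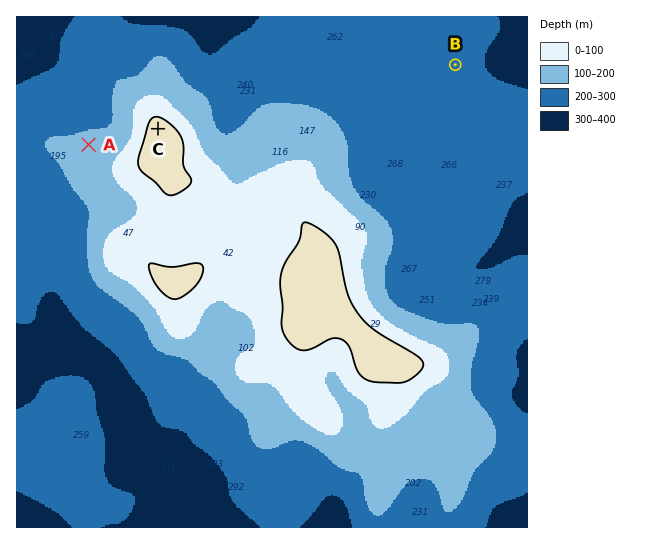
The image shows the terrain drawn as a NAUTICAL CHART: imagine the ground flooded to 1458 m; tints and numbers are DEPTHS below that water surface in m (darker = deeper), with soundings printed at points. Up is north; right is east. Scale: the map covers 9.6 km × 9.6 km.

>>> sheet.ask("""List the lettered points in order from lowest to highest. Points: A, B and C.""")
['B', 'A', 'C']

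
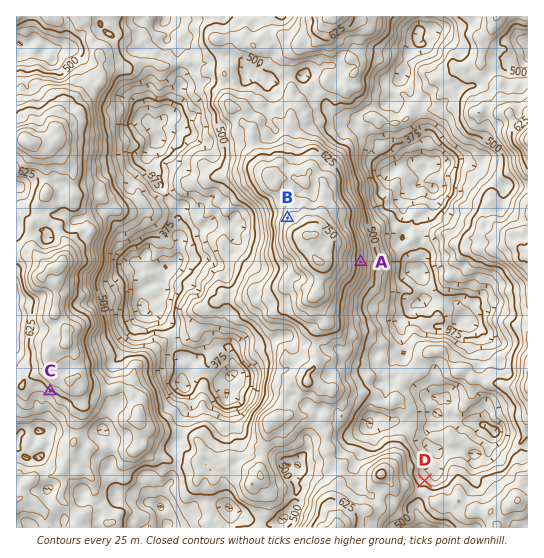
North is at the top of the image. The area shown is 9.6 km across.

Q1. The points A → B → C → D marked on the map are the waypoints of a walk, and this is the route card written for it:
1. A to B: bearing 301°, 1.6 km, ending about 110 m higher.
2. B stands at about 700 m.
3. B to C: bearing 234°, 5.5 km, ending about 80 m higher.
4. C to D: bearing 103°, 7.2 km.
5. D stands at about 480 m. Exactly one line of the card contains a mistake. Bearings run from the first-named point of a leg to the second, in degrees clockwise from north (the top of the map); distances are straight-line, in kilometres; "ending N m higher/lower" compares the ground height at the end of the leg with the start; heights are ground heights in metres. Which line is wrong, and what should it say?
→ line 3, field sense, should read lower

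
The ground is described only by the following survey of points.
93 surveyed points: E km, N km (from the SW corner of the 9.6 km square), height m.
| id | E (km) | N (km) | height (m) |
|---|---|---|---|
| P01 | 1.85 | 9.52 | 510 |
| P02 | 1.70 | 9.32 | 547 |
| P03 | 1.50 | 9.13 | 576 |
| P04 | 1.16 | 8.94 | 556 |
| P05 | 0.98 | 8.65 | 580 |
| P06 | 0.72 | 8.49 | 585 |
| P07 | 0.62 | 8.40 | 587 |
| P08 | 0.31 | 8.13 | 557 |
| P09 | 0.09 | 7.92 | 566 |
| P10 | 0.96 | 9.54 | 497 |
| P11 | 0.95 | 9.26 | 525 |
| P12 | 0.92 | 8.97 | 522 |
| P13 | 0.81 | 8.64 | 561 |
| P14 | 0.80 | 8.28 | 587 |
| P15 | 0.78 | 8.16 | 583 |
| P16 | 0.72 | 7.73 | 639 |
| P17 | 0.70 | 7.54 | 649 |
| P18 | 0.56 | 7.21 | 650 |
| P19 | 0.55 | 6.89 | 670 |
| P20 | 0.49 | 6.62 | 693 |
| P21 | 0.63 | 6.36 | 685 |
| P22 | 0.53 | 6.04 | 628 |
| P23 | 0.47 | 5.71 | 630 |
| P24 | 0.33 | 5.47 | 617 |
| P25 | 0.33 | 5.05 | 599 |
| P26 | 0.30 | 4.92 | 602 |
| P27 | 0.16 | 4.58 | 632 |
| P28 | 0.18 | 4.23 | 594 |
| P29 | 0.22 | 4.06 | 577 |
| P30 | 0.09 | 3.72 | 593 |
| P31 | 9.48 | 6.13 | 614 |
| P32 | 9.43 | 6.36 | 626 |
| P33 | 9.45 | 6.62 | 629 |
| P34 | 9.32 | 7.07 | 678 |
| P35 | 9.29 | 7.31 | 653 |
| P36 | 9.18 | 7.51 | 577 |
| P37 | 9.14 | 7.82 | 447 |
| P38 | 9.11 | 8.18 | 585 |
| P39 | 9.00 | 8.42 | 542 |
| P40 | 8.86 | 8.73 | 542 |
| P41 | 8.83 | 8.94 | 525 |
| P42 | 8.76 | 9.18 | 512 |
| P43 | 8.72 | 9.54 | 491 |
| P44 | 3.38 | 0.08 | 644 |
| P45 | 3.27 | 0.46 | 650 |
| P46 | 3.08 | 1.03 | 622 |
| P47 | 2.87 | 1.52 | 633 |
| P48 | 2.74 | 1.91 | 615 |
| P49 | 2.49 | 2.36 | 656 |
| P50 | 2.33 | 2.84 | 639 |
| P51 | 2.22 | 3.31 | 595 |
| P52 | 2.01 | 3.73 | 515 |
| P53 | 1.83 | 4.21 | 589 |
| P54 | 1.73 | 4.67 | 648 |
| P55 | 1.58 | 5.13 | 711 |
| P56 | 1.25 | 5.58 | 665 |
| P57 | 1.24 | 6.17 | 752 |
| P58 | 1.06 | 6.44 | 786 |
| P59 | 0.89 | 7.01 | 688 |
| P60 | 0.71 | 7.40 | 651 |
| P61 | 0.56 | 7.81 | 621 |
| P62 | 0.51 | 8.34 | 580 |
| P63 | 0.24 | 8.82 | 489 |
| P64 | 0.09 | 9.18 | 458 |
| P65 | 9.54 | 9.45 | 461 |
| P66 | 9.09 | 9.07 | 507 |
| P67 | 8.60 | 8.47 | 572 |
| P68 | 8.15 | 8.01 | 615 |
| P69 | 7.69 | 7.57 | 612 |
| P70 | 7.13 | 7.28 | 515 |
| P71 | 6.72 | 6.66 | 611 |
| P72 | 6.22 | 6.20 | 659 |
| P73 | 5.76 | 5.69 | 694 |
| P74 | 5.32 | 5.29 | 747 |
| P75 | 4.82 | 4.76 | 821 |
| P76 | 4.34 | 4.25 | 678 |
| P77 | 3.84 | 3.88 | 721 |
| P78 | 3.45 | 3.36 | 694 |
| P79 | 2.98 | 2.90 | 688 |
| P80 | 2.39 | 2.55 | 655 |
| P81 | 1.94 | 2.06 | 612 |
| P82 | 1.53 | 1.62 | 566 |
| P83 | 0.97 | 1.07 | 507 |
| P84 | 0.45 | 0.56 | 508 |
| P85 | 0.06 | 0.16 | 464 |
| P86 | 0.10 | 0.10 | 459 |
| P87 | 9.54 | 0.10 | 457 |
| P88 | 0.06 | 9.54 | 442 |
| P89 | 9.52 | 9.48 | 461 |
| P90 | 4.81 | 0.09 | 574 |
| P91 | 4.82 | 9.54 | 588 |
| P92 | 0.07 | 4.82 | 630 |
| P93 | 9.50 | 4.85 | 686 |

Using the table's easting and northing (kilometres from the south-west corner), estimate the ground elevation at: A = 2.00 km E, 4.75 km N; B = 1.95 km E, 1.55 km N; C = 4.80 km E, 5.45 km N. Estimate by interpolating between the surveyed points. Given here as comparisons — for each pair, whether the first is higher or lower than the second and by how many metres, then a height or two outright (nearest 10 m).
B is lower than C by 200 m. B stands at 600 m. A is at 700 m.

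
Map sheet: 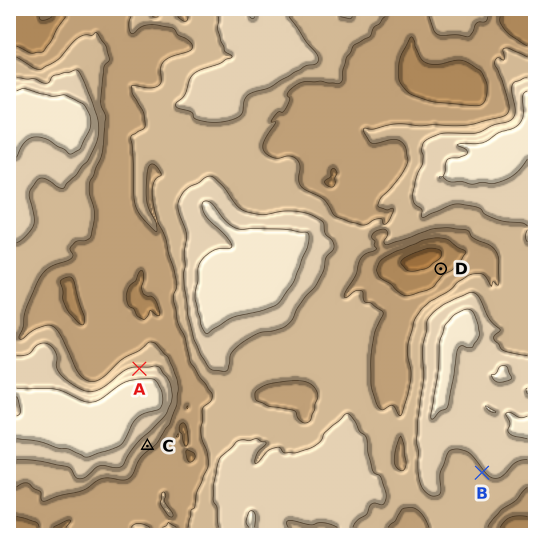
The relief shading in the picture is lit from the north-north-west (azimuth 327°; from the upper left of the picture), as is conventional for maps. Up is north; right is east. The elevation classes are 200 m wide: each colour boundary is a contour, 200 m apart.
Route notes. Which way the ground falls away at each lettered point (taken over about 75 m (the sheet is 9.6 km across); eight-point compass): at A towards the N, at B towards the SW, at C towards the SE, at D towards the NW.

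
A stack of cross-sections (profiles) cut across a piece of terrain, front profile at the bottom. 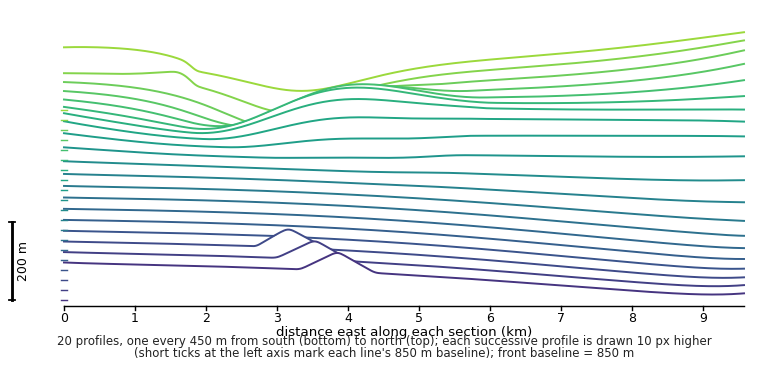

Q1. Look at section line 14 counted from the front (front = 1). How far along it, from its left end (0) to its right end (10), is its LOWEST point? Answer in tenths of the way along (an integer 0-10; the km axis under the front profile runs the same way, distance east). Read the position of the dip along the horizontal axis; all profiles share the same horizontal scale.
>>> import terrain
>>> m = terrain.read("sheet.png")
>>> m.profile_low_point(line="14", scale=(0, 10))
2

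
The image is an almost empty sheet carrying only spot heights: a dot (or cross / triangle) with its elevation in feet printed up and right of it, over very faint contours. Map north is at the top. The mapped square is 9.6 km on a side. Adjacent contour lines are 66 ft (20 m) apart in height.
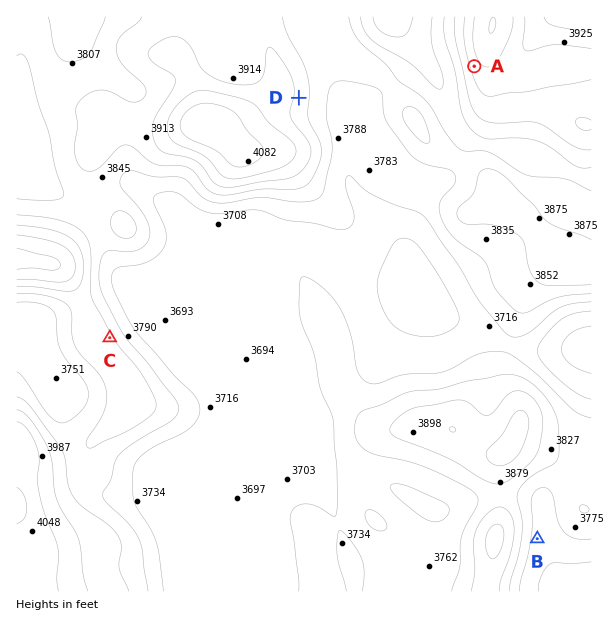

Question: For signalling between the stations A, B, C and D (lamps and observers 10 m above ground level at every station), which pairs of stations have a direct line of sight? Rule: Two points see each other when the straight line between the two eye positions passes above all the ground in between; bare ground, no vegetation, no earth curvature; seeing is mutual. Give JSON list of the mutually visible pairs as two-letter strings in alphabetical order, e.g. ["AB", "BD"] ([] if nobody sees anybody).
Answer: ["AC", "AD"]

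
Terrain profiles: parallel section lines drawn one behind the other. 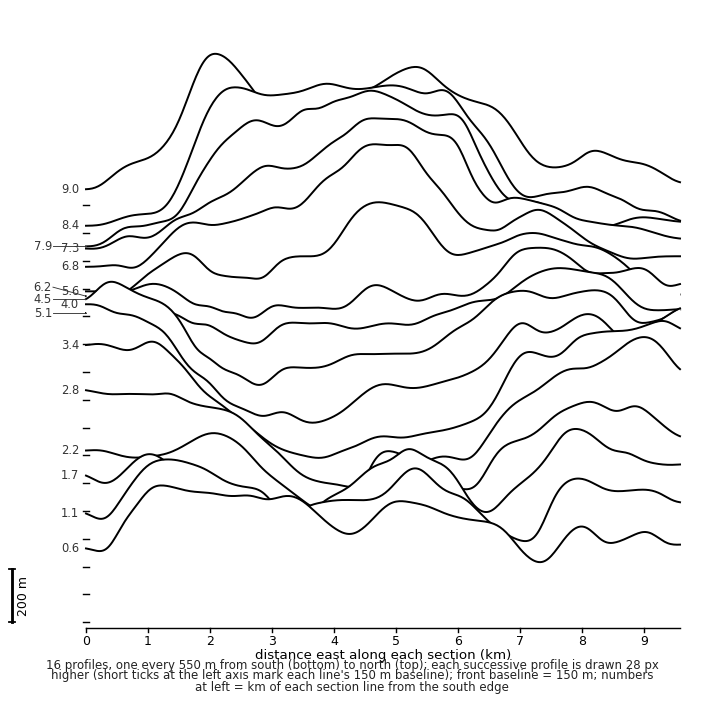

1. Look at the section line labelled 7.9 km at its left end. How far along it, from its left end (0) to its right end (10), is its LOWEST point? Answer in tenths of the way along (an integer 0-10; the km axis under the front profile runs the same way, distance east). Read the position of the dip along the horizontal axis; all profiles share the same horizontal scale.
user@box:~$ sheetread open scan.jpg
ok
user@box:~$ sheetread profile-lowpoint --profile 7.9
0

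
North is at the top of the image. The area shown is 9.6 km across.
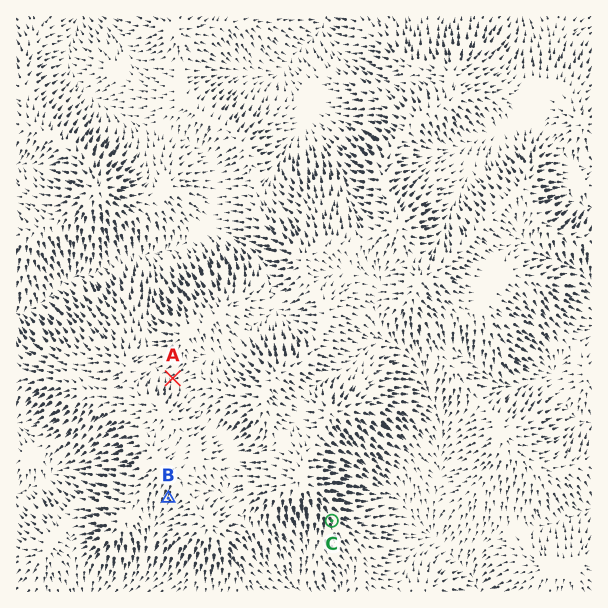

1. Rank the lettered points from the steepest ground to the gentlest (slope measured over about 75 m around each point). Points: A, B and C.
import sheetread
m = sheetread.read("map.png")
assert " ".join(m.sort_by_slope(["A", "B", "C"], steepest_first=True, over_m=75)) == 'C B A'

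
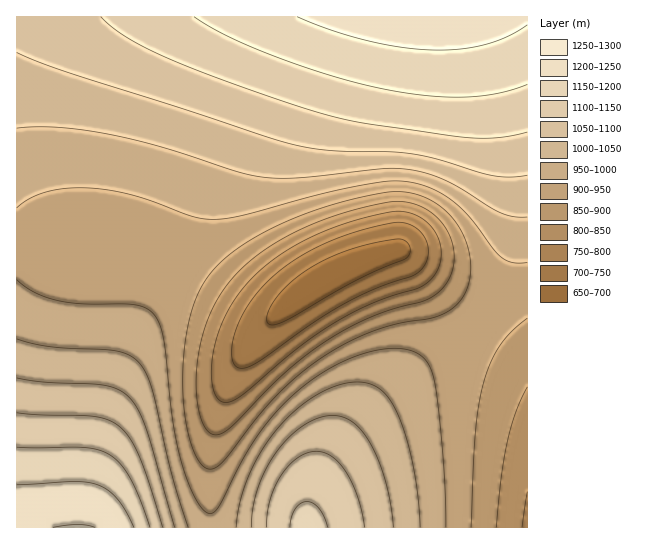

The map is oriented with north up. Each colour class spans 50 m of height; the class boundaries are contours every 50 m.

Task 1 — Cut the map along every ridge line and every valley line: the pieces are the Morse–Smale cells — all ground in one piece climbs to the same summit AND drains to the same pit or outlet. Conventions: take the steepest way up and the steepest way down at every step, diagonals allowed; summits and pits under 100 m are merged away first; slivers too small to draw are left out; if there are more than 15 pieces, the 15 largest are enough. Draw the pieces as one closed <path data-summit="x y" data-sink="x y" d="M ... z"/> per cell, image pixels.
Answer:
<path data-summit="427 17" data-sink="323 279" d="M479 16l-462 0-1 229 103 6 28 5 43 19 59 37 16 7 10-3 18-16 33-23 37-17 24-8 14-1 77 68 14-18 13-26 10-29 4-28 0-32-8-57-16-70-12-38z"/><path data-summit="78 527" data-sink="323 279" d="M35 245l-19 1 0 281 195 1-2-62 10-53 9-27 13-27 14-20 18-21-8 1-8-3-67-41-43-19-28-5z"/><path data-summit="307 527" data-sink="323 279" d="M401 251l-14 1-24 8-44 21-36 27-16 17-19 24-20 37-15 49-4 31 0 39 4 23 93 0 2-21 7-21 13-25 23-31 43-43 56-40 26-25 1-4-6-6z"/><path data-summit="307 527" data-sink="527 527" d="M478 319l-28 28-56 40-43 43-23 31-13 25-7 21-1 21 221-1 0-168z"/><path data-summit="427 17" data-sink="527 527" d="M527 16l-47 1 15 42 16 70 8 57 0 32-4 28-7 23-12 25-17 24 48 41z"/>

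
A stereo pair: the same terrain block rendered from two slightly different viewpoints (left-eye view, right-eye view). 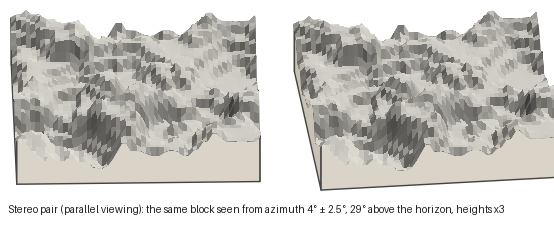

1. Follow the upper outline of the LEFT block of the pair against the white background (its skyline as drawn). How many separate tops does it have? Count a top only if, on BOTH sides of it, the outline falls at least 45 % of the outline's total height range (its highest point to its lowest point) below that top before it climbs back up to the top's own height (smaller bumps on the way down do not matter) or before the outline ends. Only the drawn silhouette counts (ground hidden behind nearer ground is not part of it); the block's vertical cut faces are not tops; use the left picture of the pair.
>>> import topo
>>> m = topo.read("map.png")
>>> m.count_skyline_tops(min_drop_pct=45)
0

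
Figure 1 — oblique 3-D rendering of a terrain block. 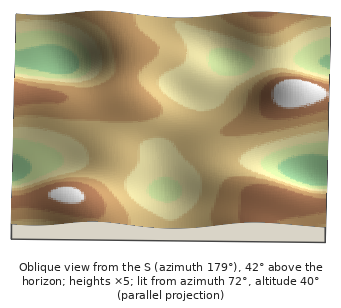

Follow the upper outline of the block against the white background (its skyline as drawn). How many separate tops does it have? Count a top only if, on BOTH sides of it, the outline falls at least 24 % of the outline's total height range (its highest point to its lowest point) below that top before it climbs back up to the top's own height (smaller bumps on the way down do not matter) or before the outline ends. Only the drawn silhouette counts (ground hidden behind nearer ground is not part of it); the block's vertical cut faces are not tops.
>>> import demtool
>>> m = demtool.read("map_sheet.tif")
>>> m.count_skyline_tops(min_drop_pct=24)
0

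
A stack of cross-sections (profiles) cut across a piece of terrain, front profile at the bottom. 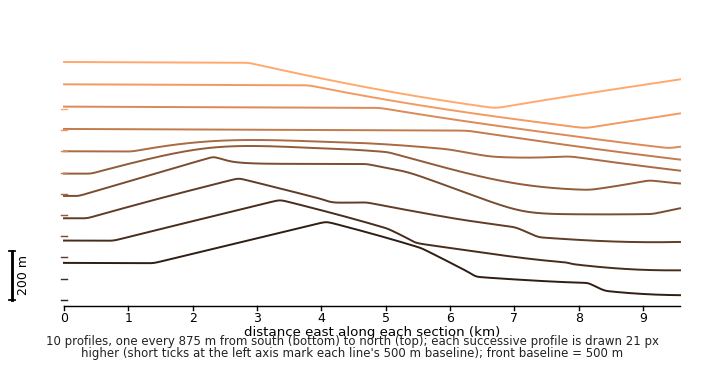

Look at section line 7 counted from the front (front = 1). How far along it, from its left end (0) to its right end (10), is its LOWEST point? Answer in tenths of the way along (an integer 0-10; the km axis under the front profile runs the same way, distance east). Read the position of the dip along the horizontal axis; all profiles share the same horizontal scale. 10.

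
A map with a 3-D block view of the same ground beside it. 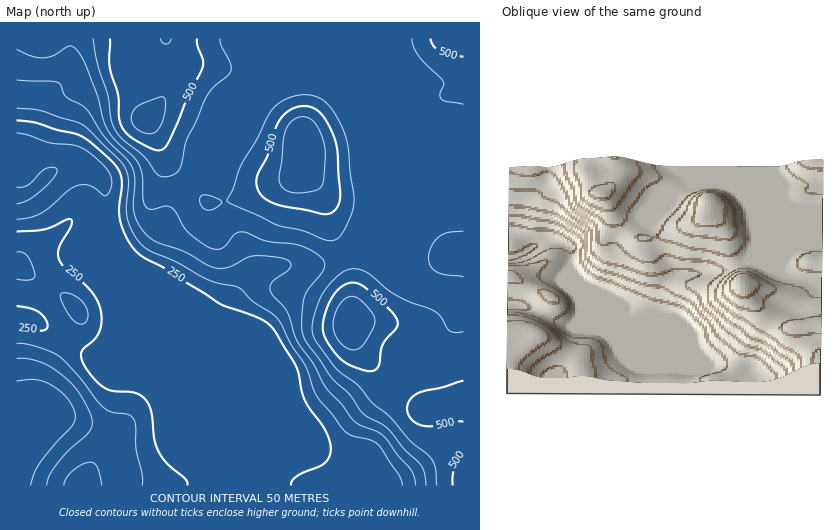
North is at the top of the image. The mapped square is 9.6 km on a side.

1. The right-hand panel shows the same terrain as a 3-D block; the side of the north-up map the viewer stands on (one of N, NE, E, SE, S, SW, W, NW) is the S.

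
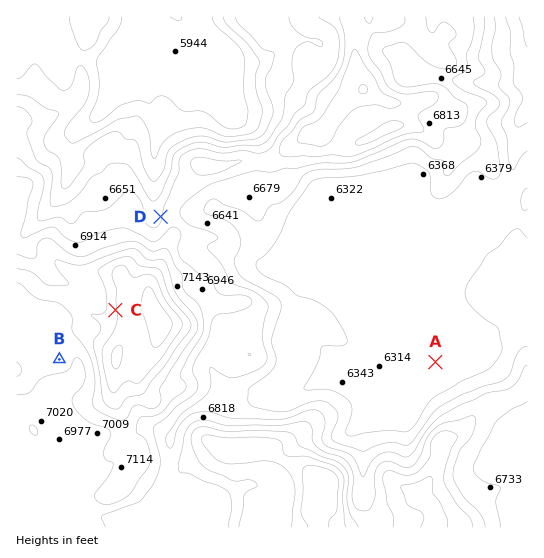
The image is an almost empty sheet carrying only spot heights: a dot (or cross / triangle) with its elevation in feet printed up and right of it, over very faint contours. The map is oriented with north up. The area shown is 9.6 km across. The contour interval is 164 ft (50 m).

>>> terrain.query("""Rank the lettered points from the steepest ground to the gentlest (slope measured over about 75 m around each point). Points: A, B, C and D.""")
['C', 'D', 'B', 'A']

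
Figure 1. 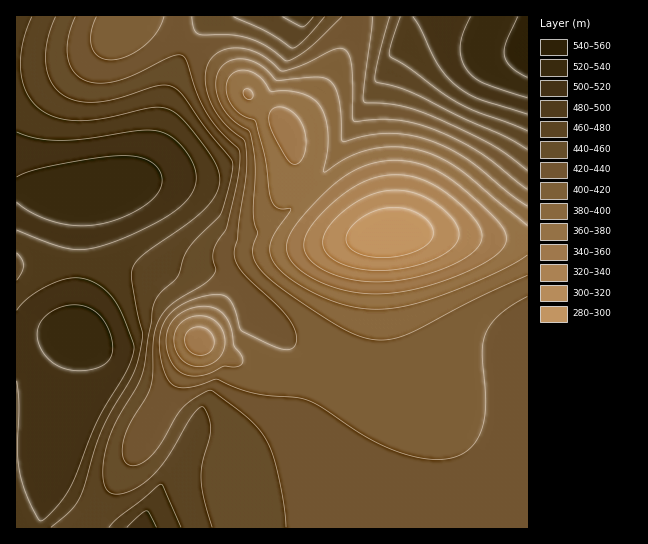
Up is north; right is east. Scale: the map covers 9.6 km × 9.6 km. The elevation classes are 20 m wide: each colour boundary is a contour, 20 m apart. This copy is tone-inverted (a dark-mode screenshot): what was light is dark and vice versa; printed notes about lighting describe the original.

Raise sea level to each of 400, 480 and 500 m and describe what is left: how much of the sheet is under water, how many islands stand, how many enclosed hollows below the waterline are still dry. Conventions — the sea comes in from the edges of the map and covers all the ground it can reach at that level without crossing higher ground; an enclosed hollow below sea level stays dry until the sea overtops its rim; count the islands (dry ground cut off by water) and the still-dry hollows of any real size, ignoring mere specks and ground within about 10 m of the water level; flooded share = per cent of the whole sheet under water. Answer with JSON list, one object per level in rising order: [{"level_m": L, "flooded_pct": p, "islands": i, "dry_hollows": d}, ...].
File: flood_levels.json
[{"level_m": 400, "flooded_pct": 20, "islands": 0, "dry_hollows": 1}, {"level_m": 480, "flooded_pct": 75, "islands": 0, "dry_hollows": 0}, {"level_m": 500, "flooded_pct": 83, "islands": 0, "dry_hollows": 0}]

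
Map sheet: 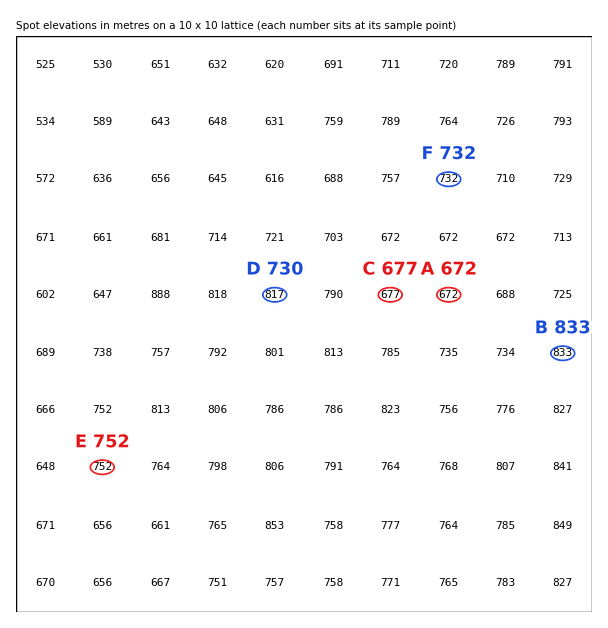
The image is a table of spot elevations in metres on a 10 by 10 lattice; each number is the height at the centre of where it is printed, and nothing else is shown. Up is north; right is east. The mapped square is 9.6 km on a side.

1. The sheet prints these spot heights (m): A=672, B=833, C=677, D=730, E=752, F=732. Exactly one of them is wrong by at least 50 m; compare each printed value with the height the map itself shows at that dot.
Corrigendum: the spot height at D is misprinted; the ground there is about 817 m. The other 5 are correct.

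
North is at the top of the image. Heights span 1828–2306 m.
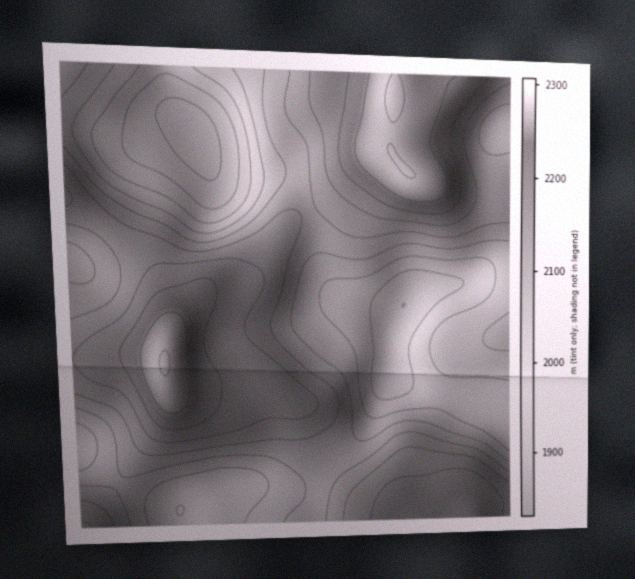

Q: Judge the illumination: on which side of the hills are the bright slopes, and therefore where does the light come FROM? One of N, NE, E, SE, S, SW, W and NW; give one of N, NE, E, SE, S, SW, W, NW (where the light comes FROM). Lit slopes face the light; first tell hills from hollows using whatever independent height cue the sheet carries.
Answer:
W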